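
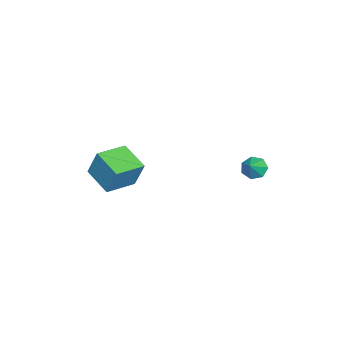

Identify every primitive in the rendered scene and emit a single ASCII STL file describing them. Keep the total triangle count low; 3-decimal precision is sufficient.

solid 
facet normal -0.771 0.023 -0.636
outer loop
vertex -3.478 2.799 -4.114
vertex -3.787 2.282 -3.758
vertex -3.846 2.972 -3.662
endloop
endfacet
facet normal 0.571 0.806 0.157
outer loop
vertex -3.478 2.799 -4.114
vertex -3.846 2.972 -3.662
vertex -2.993 2.258 -3.102
endloop
endfacet
facet normal -0.771 0.023 -0.636
outer loop
vertex -3.846 2.972 -3.662
vertex -3.787 2.282 -3.758
vertex -4.169 2.625 -3.283
endloop
endfacet
facet normal 0.104 0.688 0.718
outer loop
vertex -3.846 2.972 -3.662
vertex -4.169 2.625 -3.283
vertex -2.993 2.258 -3.102
endloop
endfacet
facet normal -0.771 0.023 -0.636
outer loop
vertex -4.169 2.625 -3.283
vertex -3.787 2.282 -3.758
vertex -4.205 2.019 -3.261
endloop
endfacet
facet normal -0.138 0.044 0.989
outer loop
vertex -4.169 2.625 -3.283
vertex -4.205 2.019 -3.261
vertex -2.993 2.258 -3.102
endloop
endfacet
facet normal -0.771 0.023 -0.636
outer loop
vertex -4.205 2.019 -3.261
vertex -3.787 2.282 -3.758
vertex -3.926 1.611 -3.614
endloop
endfacet
facet normal 0.027 -0.644 0.765
outer loop
vertex -4.205 2.019 -3.261
vertex -3.926 1.611 -3.614
vertex -2.993 2.258 -3.102
endloop
endfacet
facet normal -0.770 0.023 -0.637
outer loop
vertex -3.926 1.611 -3.614
vertex -3.787 2.282 -3.758
vertex -3.542 1.707 -4.075
endloop
endfacet
facet normal 0.473 -0.854 0.216
outer loop
vertex -3.926 1.611 -3.614
vertex -3.542 1.707 -4.075
vertex -2.993 2.258 -3.102
endloop
endfacet
facet normal -0.771 0.023 -0.637
outer loop
vertex -3.542 1.707 -4.075
vertex -3.787 2.282 -3.758
vertex -3.343 2.236 -4.297
endloop
endfacet
facet normal 0.868 -0.430 -0.246
outer loop
vertex -3.542 1.707 -4.075
vertex -3.343 2.236 -4.297
vertex -2.993 2.258 -3.102
endloop
endfacet
facet normal -0.771 0.022 -0.637
outer loop
vertex -3.343 2.236 -4.297
vertex -3.787 2.282 -3.758
vertex -3.478 2.799 -4.114
endloop
endfacet
facet normal 0.912 0.307 -0.273
outer loop
vertex -3.343 2.236 -4.297
vertex -3.478 2.799 -4.114
vertex -2.993 2.258 -3.102
endloop
endfacet
facet normal -0.543 -0.756 0.364
outer loop
vertex -0.111 -4.563 -1.701
vertex -1.528 -3.618 -1.852
vertex -0.335 -5.148 -3.249
endloop
endfacet
facet normal 0.829 -0.552 0.089
outer loop
vertex 0.588 -3.862 -3.868
vertex -0.111 -4.563 -1.701
vertex -0.335 -5.148 -3.249
endloop
endfacet
facet normal -0.543 -0.756 0.365
outer loop
vertex -0.335 -5.148 -3.249
vertex -1.528 -3.618 -1.852
vertex -1.753 -4.203 -3.4
endloop
endfacet
facet normal -0.134 -0.350 -0.927
outer loop
vertex -1.753 -4.203 -3.4
vertex 0.588 -3.862 -3.868
vertex -0.335 -5.148 -3.249
endloop
endfacet
facet normal 0.134 0.350 0.927
outer loop
vertex -0.111 -4.563 -1.701
vertex -0.605 -2.332 -2.471
vertex -1.528 -3.618 -1.852
endloop
endfacet
facet normal 0.829 -0.553 0.088
outer loop
vertex 0.813 -3.277 -2.32
vertex -0.111 -4.563 -1.701
vertex 0.588 -3.862 -3.868
endloop
endfacet
facet normal 0.134 0.350 0.927
outer loop
vertex 0.813 -3.277 -2.32
vertex -0.605 -2.332 -2.471
vertex -0.111 -4.563 -1.701
endloop
endfacet
facet normal -0.829 0.552 -0.088
outer loop
vertex -1.528 -3.618 -1.852
vertex -0.605 -2.332 -2.471
vertex -1.753 -4.203 -3.4
endloop
endfacet
facet normal -0.134 -0.350 -0.927
outer loop
vertex -0.829 -2.917 -4.019
vertex 0.588 -3.862 -3.868
vertex -1.753 -4.203 -3.4
endloop
endfacet
facet normal -0.829 0.553 -0.089
outer loop
vertex -1.753 -4.203 -3.4
vertex -0.605 -2.332 -2.471
vertex -0.829 -2.917 -4.019
endloop
endfacet
facet normal 0.543 0.756 -0.365
outer loop
vertex -0.829 -2.917 -4.019
vertex 0.813 -3.277 -2.32
vertex 0.588 -3.862 -3.868
endloop
endfacet
facet normal 0.543 0.757 -0.364
outer loop
vertex -0.605 -2.332 -2.471
vertex 0.813 -3.277 -2.32
vertex -0.829 -2.917 -4.019
endloop
endfacet

endsolid


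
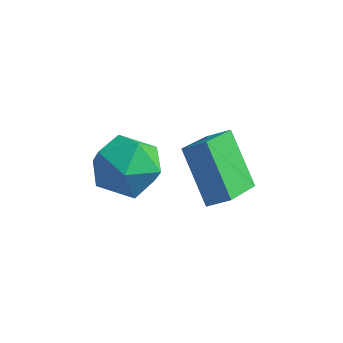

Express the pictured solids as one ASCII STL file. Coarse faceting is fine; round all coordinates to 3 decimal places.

solid 
facet normal -0.825 0.562 -0.066
outer loop
vertex -3.179 -1.606 2.422
vertex -3.838 -2.533 2.764
vertex -3.395 -1.788 3.576
endloop
endfacet
facet normal -0.259 0.960 0.103
outer loop
vertex -3.179 -1.606 2.422
vertex -3.395 -1.788 3.576
vertex -2.311 -1.458 3.22
endloop
endfacet
facet normal 0.229 0.882 -0.412
outer loop
vertex -3.179 -1.606 2.422
vertex -2.311 -1.458 3.22
vertex -2.083 -2.0 2.187
endloop
endfacet
facet normal -0.037 0.434 -0.900
outer loop
vertex -3.179 -1.606 2.422
vertex -2.083 -2.0 2.187
vertex -3.027 -2.665 1.905
endloop
endfacet
facet normal -0.688 0.236 -0.686
outer loop
vertex -3.179 -1.606 2.422
vertex -3.027 -2.665 1.905
vertex -3.838 -2.533 2.764
endloop
endfacet
facet normal 0.018 0.705 0.709
outer loop
vertex -2.311 -1.458 3.22
vertex -3.395 -1.788 3.576
vertex -2.433 -2.295 4.055
endloop
endfacet
facet normal -0.898 0.059 0.436
outer loop
vertex -3.395 -1.788 3.576
vertex -3.838 -2.533 2.764
vertex -3.377 -2.96 3.773
endloop
endfacet
facet normal -0.677 -0.468 -0.568
outer loop
vertex -3.838 -2.533 2.764
vertex -3.027 -2.665 1.905
vertex -3.149 -3.502 2.74
endloop
endfacet
facet normal 0.377 -0.148 -0.914
outer loop
vertex -3.027 -2.665 1.905
vertex -2.083 -2.0 2.187
vertex -2.065 -3.172 2.384
endloop
endfacet
facet normal 0.807 0.577 -0.125
outer loop
vertex -2.083 -2.0 2.187
vertex -2.311 -1.458 3.22
vertex -1.622 -2.427 3.196
endloop
endfacet
facet normal 0.037 -0.434 0.900
outer loop
vertex -2.281 -3.354 3.538
vertex -2.433 -2.295 4.055
vertex -3.377 -2.96 3.773
endloop
endfacet
facet normal -0.229 -0.882 0.412
outer loop
vertex -2.281 -3.354 3.538
vertex -3.377 -2.96 3.773
vertex -3.149 -3.502 2.74
endloop
endfacet
facet normal 0.259 -0.960 -0.103
outer loop
vertex -2.281 -3.354 3.538
vertex -3.149 -3.502 2.74
vertex -2.065 -3.172 2.384
endloop
endfacet
facet normal 0.825 -0.562 0.066
outer loop
vertex -2.281 -3.354 3.538
vertex -2.065 -3.172 2.384
vertex -1.622 -2.427 3.196
endloop
endfacet
facet normal 0.688 -0.236 0.686
outer loop
vertex -2.281 -3.354 3.538
vertex -1.622 -2.427 3.196
vertex -2.433 -2.295 4.055
endloop
endfacet
facet normal -0.377 0.148 0.914
outer loop
vertex -3.377 -2.96 3.773
vertex -2.433 -2.295 4.055
vertex -3.395 -1.788 3.576
endloop
endfacet
facet normal -0.807 -0.577 0.125
outer loop
vertex -3.149 -3.502 2.74
vertex -3.377 -2.96 3.773
vertex -3.838 -2.533 2.764
endloop
endfacet
facet normal -0.018 -0.705 -0.709
outer loop
vertex -2.065 -3.172 2.384
vertex -3.149 -3.502 2.74
vertex -3.027 -2.665 1.905
endloop
endfacet
facet normal 0.898 -0.059 -0.436
outer loop
vertex -1.622 -2.427 3.196
vertex -2.065 -3.172 2.384
vertex -2.083 -2.0 2.187
endloop
endfacet
facet normal 0.677 0.468 0.568
outer loop
vertex -2.433 -2.295 4.055
vertex -1.622 -2.427 3.196
vertex -2.311 -1.458 3.22
endloop
endfacet
facet normal -0.806 -0.341 -0.484
outer loop
vertex -1.894 -0.725 2.714
vertex -2.047 1.157 1.644
vertex -0.642 -1.499 1.175
endloop
endfacet
facet normal 0.070 -0.867 0.493
outer loop
vertex 0.027 -1.217 1.576
vertex -1.894 -0.725 2.714
vertex -0.642 -1.499 1.175
endloop
endfacet
facet normal -0.806 -0.341 -0.484
outer loop
vertex -0.642 -1.499 1.175
vertex -2.047 1.157 1.644
vertex -0.795 0.382 0.104
endloop
endfacet
facet normal 0.587 -0.364 -0.723
outer loop
vertex -0.795 0.382 0.104
vertex 0.027 -1.217 1.576
vertex -0.642 -1.499 1.175
endloop
endfacet
facet normal -0.587 0.364 0.723
outer loop
vertex -1.894 -0.725 2.714
vertex -1.378 1.439 2.045
vertex -2.047 1.157 1.644
endloop
endfacet
facet normal 0.070 -0.867 0.493
outer loop
vertex -1.225 -0.442 3.116
vertex -1.894 -0.725 2.714
vertex 0.027 -1.217 1.576
endloop
endfacet
facet normal -0.588 0.364 0.723
outer loop
vertex -1.225 -0.442 3.116
vertex -1.378 1.439 2.045
vertex -1.894 -0.725 2.714
endloop
endfacet
facet normal -0.070 0.867 -0.493
outer loop
vertex -2.047 1.157 1.644
vertex -1.378 1.439 2.045
vertex -0.795 0.382 0.104
endloop
endfacet
facet normal 0.588 -0.363 -0.723
outer loop
vertex -0.126 0.665 0.506
vertex 0.027 -1.217 1.576
vertex -0.795 0.382 0.104
endloop
endfacet
facet normal -0.070 0.867 -0.493
outer loop
vertex -0.795 0.382 0.104
vertex -1.378 1.439 2.045
vertex -0.126 0.665 0.506
endloop
endfacet
facet normal 0.806 0.341 0.484
outer loop
vertex -0.126 0.665 0.506
vertex -1.225 -0.442 3.116
vertex 0.027 -1.217 1.576
endloop
endfacet
facet normal 0.806 0.341 0.484
outer loop
vertex -1.378 1.439 2.045
vertex -1.225 -0.442 3.116
vertex -0.126 0.665 0.506
endloop
endfacet

endsolid


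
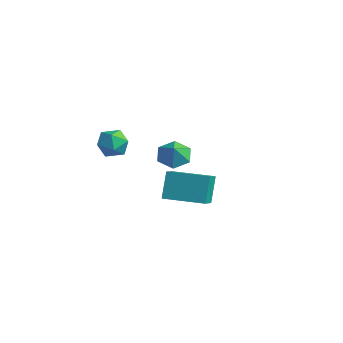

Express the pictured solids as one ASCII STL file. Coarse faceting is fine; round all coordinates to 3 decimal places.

solid 
facet normal -0.807 -0.591 0.017
outer loop
vertex 3.178 -0.864 -2.202
vertex 2.468 0.087 -2.846
vertex 3.587 -1.462 -3.538
endloop
endfacet
facet normal 0.526 -0.704 0.476
outer loop
vertex 5.192 -0.287 -3.574
vertex 3.178 -0.864 -2.202
vertex 3.587 -1.462 -3.538
endloop
endfacet
facet normal -0.806 -0.591 0.019
outer loop
vertex 3.587 -1.462 -3.538
vertex 2.468 0.087 -2.846
vertex 2.876 -0.512 -4.182
endloop
endfacet
facet normal 0.269 -0.394 -0.879
outer loop
vertex 2.876 -0.512 -4.182
vertex 5.192 -0.287 -3.574
vertex 3.587 -1.462 -3.538
endloop
endfacet
facet normal -0.269 0.394 0.879
outer loop
vertex 3.178 -0.864 -2.202
vertex 4.073 1.262 -2.882
vertex 2.468 0.087 -2.846
endloop
endfacet
facet normal 0.526 -0.704 0.476
outer loop
vertex 4.784 0.312 -2.238
vertex 3.178 -0.864 -2.202
vertex 5.192 -0.287 -3.574
endloop
endfacet
facet normal -0.269 0.394 0.879
outer loop
vertex 4.784 0.312 -2.238
vertex 4.073 1.262 -2.882
vertex 3.178 -0.864 -2.202
endloop
endfacet
facet normal -0.526 0.704 -0.476
outer loop
vertex 2.468 0.087 -2.846
vertex 4.073 1.262 -2.882
vertex 2.876 -0.512 -4.182
endloop
endfacet
facet normal 0.269 -0.394 -0.879
outer loop
vertex 4.482 0.664 -4.218
vertex 5.192 -0.287 -3.574
vertex 2.876 -0.512 -4.182
endloop
endfacet
facet normal -0.526 0.704 -0.476
outer loop
vertex 2.876 -0.512 -4.182
vertex 4.073 1.262 -2.882
vertex 4.482 0.664 -4.218
endloop
endfacet
facet normal 0.807 0.590 -0.018
outer loop
vertex 4.482 0.664 -4.218
vertex 4.784 0.312 -2.238
vertex 5.192 -0.287 -3.574
endloop
endfacet
facet normal 0.806 0.591 -0.018
outer loop
vertex 4.073 1.262 -2.882
vertex 4.784 0.312 -2.238
vertex 4.482 0.664 -4.218
endloop
endfacet
facet normal -0.365 0.901 0.235
outer loop
vertex -1.777 0.779 -2.955
vertex -2.589 0.411 -2.804
vertex -1.99 0.477 -2.129
endloop
endfacet
facet normal 0.330 0.856 0.398
outer loop
vertex -1.777 0.779 -2.955
vertex -1.99 0.477 -2.129
vertex -1.168 0.319 -2.47
endloop
endfacet
facet normal 0.687 0.699 -0.199
outer loop
vertex -1.777 0.779 -2.955
vertex -1.168 0.319 -2.47
vertex -1.258 0.156 -3.355
endloop
endfacet
facet normal 0.213 0.647 -0.732
outer loop
vertex -1.777 0.779 -2.955
vertex -1.258 0.156 -3.355
vertex -2.137 0.212 -3.561
endloop
endfacet
facet normal -0.436 0.772 -0.463
outer loop
vertex -1.777 0.779 -2.955
vertex -2.137 0.212 -3.561
vertex -2.589 0.411 -2.804
endloop
endfacet
facet normal 0.415 0.314 0.854
outer loop
vertex -1.168 0.319 -2.47
vertex -1.99 0.477 -2.129
vertex -1.603 -0.332 -2.019
endloop
endfacet
facet normal -0.708 0.387 0.590
outer loop
vertex -1.99 0.477 -2.129
vertex -2.589 0.411 -2.804
vertex -2.482 -0.276 -2.225
endloop
endfacet
facet normal -0.824 0.177 -0.538
outer loop
vertex -2.589 0.411 -2.804
vertex -2.137 0.212 -3.561
vertex -2.572 -0.439 -3.11
endloop
endfacet
facet normal 0.227 -0.024 -0.974
outer loop
vertex -2.137 0.212 -3.561
vertex -1.258 0.156 -3.355
vertex -1.75 -0.597 -3.451
endloop
endfacet
facet normal 0.992 0.060 -0.112
outer loop
vertex -1.258 0.156 -3.355
vertex -1.168 0.319 -2.47
vertex -1.151 -0.531 -2.776
endloop
endfacet
facet normal -0.213 -0.647 0.732
outer loop
vertex -1.963 -0.899 -2.625
vertex -1.603 -0.332 -2.019
vertex -2.482 -0.276 -2.225
endloop
endfacet
facet normal -0.687 -0.699 0.199
outer loop
vertex -1.963 -0.899 -2.625
vertex -2.482 -0.276 -2.225
vertex -2.572 -0.439 -3.11
endloop
endfacet
facet normal -0.330 -0.856 -0.398
outer loop
vertex -1.963 -0.899 -2.625
vertex -2.572 -0.439 -3.11
vertex -1.75 -0.597 -3.451
endloop
endfacet
facet normal 0.365 -0.901 -0.235
outer loop
vertex -1.963 -0.899 -2.625
vertex -1.75 -0.597 -3.451
vertex -1.151 -0.531 -2.776
endloop
endfacet
facet normal 0.436 -0.772 0.463
outer loop
vertex -1.963 -0.899 -2.625
vertex -1.151 -0.531 -2.776
vertex -1.603 -0.332 -2.019
endloop
endfacet
facet normal -0.227 0.024 0.974
outer loop
vertex -2.482 -0.276 -2.225
vertex -1.603 -0.332 -2.019
vertex -1.99 0.477 -2.129
endloop
endfacet
facet normal -0.992 -0.060 0.112
outer loop
vertex -2.572 -0.439 -3.11
vertex -2.482 -0.276 -2.225
vertex -2.589 0.411 -2.804
endloop
endfacet
facet normal -0.415 -0.314 -0.854
outer loop
vertex -1.75 -0.597 -3.451
vertex -2.572 -0.439 -3.11
vertex -2.137 0.212 -3.561
endloop
endfacet
facet normal 0.708 -0.387 -0.590
outer loop
vertex -1.151 -0.531 -2.776
vertex -1.75 -0.597 -3.451
vertex -1.258 0.156 -3.355
endloop
endfacet
facet normal 0.824 -0.177 0.538
outer loop
vertex -1.603 -0.332 -2.019
vertex -1.151 -0.531 -2.776
vertex -1.168 0.319 -2.47
endloop
endfacet
facet normal -0.487 0.390 -0.782
outer loop
vertex -0.615 2.588 -4.91
vertex -1.139 3.059 -4.349
vertex -0.369 3.415 -4.651
endloop
endfacet
facet normal 0.955 -0.295 0.034
outer loop
vertex -0.615 2.588 -4.91
vertex -0.369 3.415 -4.651
vertex -0.641 2.661 -3.551
endloop
endfacet
facet normal -0.487 0.390 -0.782
outer loop
vertex -0.369 3.415 -4.651
vertex -1.139 3.059 -4.349
vertex -0.893 3.885 -4.09
endloop
endfacet
facet normal 0.813 0.367 0.452
outer loop
vertex -0.369 3.415 -4.651
vertex -0.893 3.885 -4.09
vertex -0.641 2.661 -3.551
endloop
endfacet
facet normal -0.487 0.390 -0.781
outer loop
vertex -0.893 3.885 -4.09
vertex -1.139 3.059 -4.349
vertex -1.662 3.529 -3.788
endloop
endfacet
facet normal 0.154 0.425 0.892
outer loop
vertex -0.893 3.885 -4.09
vertex -1.662 3.529 -3.788
vertex -0.641 2.661 -3.551
endloop
endfacet
facet normal -0.488 0.389 -0.781
outer loop
vertex -1.662 3.529 -3.788
vertex -1.139 3.059 -4.349
vertex -1.908 2.703 -4.046
endloop
endfacet
facet normal -0.363 -0.178 0.915
outer loop
vertex -1.662 3.529 -3.788
vertex -1.908 2.703 -4.046
vertex -0.641 2.661 -3.551
endloop
endfacet
facet normal -0.488 0.388 -0.782
outer loop
vertex -1.908 2.703 -4.046
vertex -1.139 3.059 -4.349
vertex -1.384 2.232 -4.607
endloop
endfacet
facet normal -0.222 -0.839 0.497
outer loop
vertex -1.908 2.703 -4.046
vertex -1.384 2.232 -4.607
vertex -0.641 2.661 -3.551
endloop
endfacet
facet normal -0.488 0.388 -0.782
outer loop
vertex -1.384 2.232 -4.607
vertex -1.139 3.059 -4.349
vertex -0.615 2.588 -4.91
endloop
endfacet
facet normal 0.438 -0.897 0.057
outer loop
vertex -1.384 2.232 -4.607
vertex -0.615 2.588 -4.91
vertex -0.641 2.661 -3.551
endloop
endfacet

endsolid


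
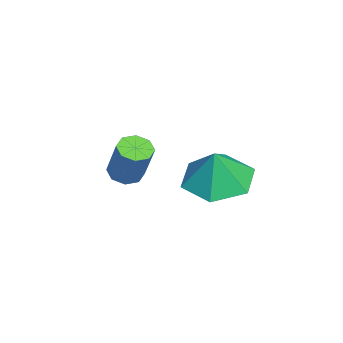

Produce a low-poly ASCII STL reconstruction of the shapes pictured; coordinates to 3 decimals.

solid 
facet normal -0.365 -0.263 -0.893
outer loop
vertex -0.307 -2.728 0.991
vertex -0.59 -3.171 1.237
vertex -0.715 -2.616 1.125
endloop
endfacet
facet normal 0.146 0.931 -0.334
outer loop
vertex -0.307 -2.728 0.991
vertex -0.715 -2.616 1.125
vertex 0.252 -2.326 2.357
endloop
endfacet
facet normal 0.146 0.931 -0.334
outer loop
vertex 0.252 -2.326 2.357
vertex -0.715 -2.616 1.125
vertex -0.156 -2.214 2.491
endloop
endfacet
facet normal 0.365 0.263 0.893
outer loop
vertex 0.252 -2.326 2.357
vertex -0.156 -2.214 2.491
vertex -0.03 -2.769 2.603
endloop
endfacet
facet normal -0.366 -0.263 -0.893
outer loop
vertex -0.715 -2.616 1.125
vertex -0.59 -3.171 1.237
vertex -1.05 -2.829 1.325
endloop
endfacet
facet normal -0.546 0.837 -0.023
outer loop
vertex -0.715 -2.616 1.125
vertex -1.05 -2.829 1.325
vertex -0.156 -2.214 2.491
endloop
endfacet
facet normal -0.547 0.837 -0.022
outer loop
vertex -0.156 -2.214 2.491
vertex -1.05 -2.829 1.325
vertex -0.49 -2.427 2.691
endloop
endfacet
facet normal 0.366 0.263 0.892
outer loop
vertex -0.156 -2.214 2.491
vertex -0.49 -2.427 2.691
vertex -0.03 -2.769 2.603
endloop
endfacet
facet normal -0.366 -0.262 -0.893
outer loop
vertex -1.05 -2.829 1.325
vertex -0.59 -3.171 1.237
vertex -1.115 -3.242 1.473
endloop
endfacet
facet normal -0.919 0.253 0.302
outer loop
vertex -1.05 -2.829 1.325
vertex -1.115 -3.242 1.473
vertex -0.49 -2.427 2.691
endloop
endfacet
facet normal -0.919 0.253 0.302
outer loop
vertex -0.49 -2.427 2.691
vertex -1.115 -3.242 1.473
vertex -0.555 -2.84 2.839
endloop
endfacet
facet normal 0.366 0.262 0.893
outer loop
vertex -0.49 -2.427 2.691
vertex -0.555 -2.84 2.839
vertex -0.03 -2.769 2.603
endloop
endfacet
facet normal -0.366 -0.263 -0.893
outer loop
vertex -1.115 -3.242 1.473
vertex -0.59 -3.171 1.237
vertex -0.872 -3.614 1.483
endloop
endfacet
facet normal -0.753 -0.480 0.450
outer loop
vertex -1.115 -3.242 1.473
vertex -0.872 -3.614 1.483
vertex -0.555 -2.84 2.839
endloop
endfacet
facet normal -0.754 -0.479 0.450
outer loop
vertex -0.555 -2.84 2.839
vertex -0.872 -3.614 1.483
vertex -0.313 -3.212 2.849
endloop
endfacet
facet normal 0.366 0.262 0.893
outer loop
vertex -0.555 -2.84 2.839
vertex -0.313 -3.212 2.849
vertex -0.03 -2.769 2.603
endloop
endfacet
facet normal -0.365 -0.263 -0.893
outer loop
vertex -0.872 -3.614 1.483
vertex -0.59 -3.171 1.237
vertex -0.464 -3.726 1.349
endloop
endfacet
facet normal -0.146 -0.931 0.334
outer loop
vertex -0.872 -3.614 1.483
vertex -0.464 -3.726 1.349
vertex -0.313 -3.212 2.849
endloop
endfacet
facet normal -0.146 -0.931 0.334
outer loop
vertex -0.313 -3.212 2.849
vertex -0.464 -3.726 1.349
vertex 0.095 -3.324 2.715
endloop
endfacet
facet normal 0.365 0.263 0.893
outer loop
vertex -0.313 -3.212 2.849
vertex 0.095 -3.324 2.715
vertex -0.03 -2.769 2.603
endloop
endfacet
facet normal -0.366 -0.263 -0.892
outer loop
vertex -0.464 -3.726 1.349
vertex -0.59 -3.171 1.237
vertex -0.13 -3.513 1.149
endloop
endfacet
facet normal 0.547 -0.837 0.022
outer loop
vertex -0.464 -3.726 1.349
vertex -0.13 -3.513 1.149
vertex 0.095 -3.324 2.715
endloop
endfacet
facet normal 0.546 -0.837 0.023
outer loop
vertex 0.095 -3.324 2.715
vertex -0.13 -3.513 1.149
vertex 0.43 -3.111 2.515
endloop
endfacet
facet normal 0.366 0.263 0.893
outer loop
vertex 0.095 -3.324 2.715
vertex 0.43 -3.111 2.515
vertex -0.03 -2.769 2.603
endloop
endfacet
facet normal -0.366 -0.262 -0.893
outer loop
vertex -0.13 -3.513 1.149
vertex -0.59 -3.171 1.237
vertex -0.065 -3.1 1.001
endloop
endfacet
facet normal 0.919 -0.253 -0.302
outer loop
vertex -0.13 -3.513 1.149
vertex -0.065 -3.1 1.001
vertex 0.43 -3.111 2.515
endloop
endfacet
facet normal 0.919 -0.253 -0.302
outer loop
vertex 0.43 -3.111 2.515
vertex -0.065 -3.1 1.001
vertex 0.495 -2.698 2.367
endloop
endfacet
facet normal 0.366 0.262 0.893
outer loop
vertex 0.43 -3.111 2.515
vertex 0.495 -2.698 2.367
vertex -0.03 -2.769 2.603
endloop
endfacet
facet normal -0.366 -0.262 -0.893
outer loop
vertex -0.065 -3.1 1.001
vertex -0.59 -3.171 1.237
vertex -0.307 -2.728 0.991
endloop
endfacet
facet normal 0.754 0.478 -0.450
outer loop
vertex -0.065 -3.1 1.001
vertex -0.307 -2.728 0.991
vertex 0.495 -2.698 2.367
endloop
endfacet
facet normal 0.753 0.480 -0.450
outer loop
vertex 0.495 -2.698 2.367
vertex -0.307 -2.728 0.991
vertex 0.252 -2.326 2.357
endloop
endfacet
facet normal 0.366 0.263 0.893
outer loop
vertex 0.495 -2.698 2.367
vertex 0.252 -2.326 2.357
vertex -0.03 -2.769 2.603
endloop
endfacet
facet normal -0.326 0.042 -0.944
outer loop
vertex 3.225 0.843 2.975
vertex 2.63 -0.042 3.141
vertex 2.209 0.934 3.33
endloop
endfacet
facet normal 0.267 0.781 0.565
outer loop
vertex 3.225 0.843 2.975
vertex 2.209 0.934 3.33
vertex 3.05 -0.098 4.359
endloop
endfacet
facet normal -0.326 0.042 -0.944
outer loop
vertex 2.209 0.934 3.33
vertex 2.63 -0.042 3.141
vertex 1.614 0.048 3.496
endloop
endfacet
facet normal -0.430 0.437 0.790
outer loop
vertex 2.209 0.934 3.33
vertex 1.614 0.048 3.496
vertex 3.05 -0.098 4.359
endloop
endfacet
facet normal -0.326 0.042 -0.944
outer loop
vertex 1.614 0.048 3.496
vertex 2.63 -0.042 3.141
vertex 2.034 -0.928 3.307
endloop
endfacet
facet normal -0.506 -0.369 0.780
outer loop
vertex 1.614 0.048 3.496
vertex 2.034 -0.928 3.307
vertex 3.05 -0.098 4.359
endloop
endfacet
facet normal -0.327 0.043 -0.944
outer loop
vertex 2.034 -0.928 3.307
vertex 2.63 -0.042 3.141
vertex 3.05 -1.019 2.951
endloop
endfacet
facet normal 0.116 -0.831 0.544
outer loop
vertex 2.034 -0.928 3.307
vertex 3.05 -1.019 2.951
vertex 3.05 -0.098 4.359
endloop
endfacet
facet normal -0.326 0.043 -0.944
outer loop
vertex 3.05 -1.019 2.951
vertex 2.63 -0.042 3.141
vertex 3.645 -0.133 2.786
endloop
endfacet
facet normal 0.813 -0.487 0.318
outer loop
vertex 3.05 -1.019 2.951
vertex 3.645 -0.133 2.786
vertex 3.05 -0.098 4.359
endloop
endfacet
facet normal -0.326 0.042 -0.944
outer loop
vertex 3.645 -0.133 2.786
vertex 2.63 -0.042 3.141
vertex 3.225 0.843 2.975
endloop
endfacet
facet normal 0.889 0.319 0.329
outer loop
vertex 3.645 -0.133 2.786
vertex 3.225 0.843 2.975
vertex 3.05 -0.098 4.359
endloop
endfacet

endsolid


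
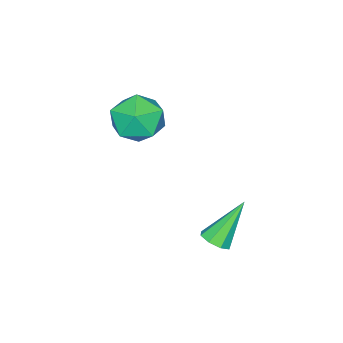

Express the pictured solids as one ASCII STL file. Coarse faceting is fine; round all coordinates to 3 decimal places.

solid 
facet normal 0.556 -0.226 -0.800
outer loop
vertex 4.816 1.801 -2.957
vertex 4.334 1.722 -3.27
vertex 4.681 2.173 -3.156
endloop
endfacet
facet normal 0.588 0.537 0.605
outer loop
vertex 4.816 1.801 -2.957
vertex 4.681 2.173 -3.156
vertex 3.306 2.138 -1.79
endloop
endfacet
facet normal 0.556 -0.225 -0.800
outer loop
vertex 4.681 2.173 -3.156
vertex 4.334 1.722 -3.27
vertex 4.342 2.282 -3.422
endloop
endfacet
facet normal 0.163 0.968 0.189
outer loop
vertex 4.681 2.173 -3.156
vertex 4.342 2.282 -3.422
vertex 3.306 2.138 -1.79
endloop
endfacet
facet normal 0.556 -0.225 -0.800
outer loop
vertex 4.342 2.282 -3.422
vertex 4.334 1.722 -3.27
vertex 3.999 2.063 -3.599
endloop
endfacet
facet normal -0.448 0.870 -0.208
outer loop
vertex 4.342 2.282 -3.422
vertex 3.999 2.063 -3.599
vertex 3.306 2.138 -1.79
endloop
endfacet
facet normal 0.556 -0.226 -0.800
outer loop
vertex 3.999 2.063 -3.599
vertex 4.334 1.722 -3.27
vertex 3.852 1.644 -3.583
endloop
endfacet
facet normal -0.887 0.298 -0.352
outer loop
vertex 3.999 2.063 -3.599
vertex 3.852 1.644 -3.583
vertex 3.306 2.138 -1.79
endloop
endfacet
facet normal 0.556 -0.224 -0.800
outer loop
vertex 3.852 1.644 -3.583
vertex 4.334 1.722 -3.27
vertex 3.988 1.271 -3.384
endloop
endfacet
facet normal -0.897 -0.412 -0.160
outer loop
vertex 3.852 1.644 -3.583
vertex 3.988 1.271 -3.384
vertex 3.306 2.138 -1.79
endloop
endfacet
facet normal 0.556 -0.225 -0.800
outer loop
vertex 3.988 1.271 -3.384
vertex 4.334 1.722 -3.27
vertex 4.327 1.163 -3.118
endloop
endfacet
facet normal -0.471 -0.844 0.257
outer loop
vertex 3.988 1.271 -3.384
vertex 4.327 1.163 -3.118
vertex 3.306 2.138 -1.79
endloop
endfacet
facet normal 0.555 -0.225 -0.801
outer loop
vertex 4.327 1.163 -3.118
vertex 4.334 1.722 -3.27
vertex 4.67 1.382 -2.942
endloop
endfacet
facet normal 0.140 -0.744 0.654
outer loop
vertex 4.327 1.163 -3.118
vertex 4.67 1.382 -2.942
vertex 3.306 2.138 -1.79
endloop
endfacet
facet normal 0.556 -0.223 -0.801
outer loop
vertex 4.67 1.382 -2.942
vertex 4.334 1.722 -3.27
vertex 4.816 1.801 -2.957
endloop
endfacet
facet normal 0.578 -0.173 0.798
outer loop
vertex 4.67 1.382 -2.942
vertex 4.816 1.801 -2.957
vertex 3.306 2.138 -1.79
endloop
endfacet
facet normal -0.627 0.239 0.741
outer loop
vertex 2.772 -1.505 0.732
vertex 2.116 -2.315 0.438
vertex 2.903 -2.491 1.161
endloop
endfacet
facet normal 0.047 0.404 0.914
outer loop
vertex 2.772 -1.505 0.732
vertex 2.903 -2.491 1.161
vertex 3.768 -1.912 0.861
endloop
endfacet
facet normal 0.296 0.857 0.422
outer loop
vertex 2.772 -1.505 0.732
vertex 3.768 -1.912 0.861
vertex 3.515 -1.378 -0.046
endloop
endfacet
facet normal -0.223 0.973 -0.054
outer loop
vertex 2.772 -1.505 0.732
vertex 3.515 -1.378 -0.046
vertex 2.494 -1.627 -0.308
endloop
endfacet
facet normal -0.794 0.591 0.143
outer loop
vertex 2.772 -1.505 0.732
vertex 2.494 -1.627 -0.308
vertex 2.116 -2.315 0.438
endloop
endfacet
facet normal 0.435 -0.194 0.879
outer loop
vertex 3.768 -1.912 0.861
vertex 2.903 -2.491 1.161
vertex 3.726 -2.973 0.648
endloop
endfacet
facet normal -0.654 -0.459 0.601
outer loop
vertex 2.903 -2.491 1.161
vertex 2.116 -2.315 0.438
vertex 2.705 -3.222 0.386
endloop
endfacet
facet normal -0.924 0.110 -0.367
outer loop
vertex 2.116 -2.315 0.438
vertex 2.494 -1.627 -0.308
vertex 2.452 -2.688 -0.521
endloop
endfacet
facet normal -0.001 0.728 -0.686
outer loop
vertex 2.494 -1.627 -0.308
vertex 3.515 -1.378 -0.046
vertex 3.317 -2.109 -0.821
endloop
endfacet
facet normal 0.838 0.539 0.084
outer loop
vertex 3.515 -1.378 -0.046
vertex 3.768 -1.912 0.861
vertex 4.104 -2.285 -0.098
endloop
endfacet
facet normal 0.223 -0.973 0.054
outer loop
vertex 3.448 -3.095 -0.392
vertex 3.726 -2.973 0.648
vertex 2.705 -3.222 0.386
endloop
endfacet
facet normal -0.296 -0.857 -0.422
outer loop
vertex 3.448 -3.095 -0.392
vertex 2.705 -3.222 0.386
vertex 2.452 -2.688 -0.521
endloop
endfacet
facet normal -0.047 -0.404 -0.914
outer loop
vertex 3.448 -3.095 -0.392
vertex 2.452 -2.688 -0.521
vertex 3.317 -2.109 -0.821
endloop
endfacet
facet normal 0.627 -0.239 -0.741
outer loop
vertex 3.448 -3.095 -0.392
vertex 3.317 -2.109 -0.821
vertex 4.104 -2.285 -0.098
endloop
endfacet
facet normal 0.794 -0.591 -0.143
outer loop
vertex 3.448 -3.095 -0.392
vertex 4.104 -2.285 -0.098
vertex 3.726 -2.973 0.648
endloop
endfacet
facet normal 0.001 -0.728 0.686
outer loop
vertex 2.705 -3.222 0.386
vertex 3.726 -2.973 0.648
vertex 2.903 -2.491 1.161
endloop
endfacet
facet normal -0.838 -0.539 -0.084
outer loop
vertex 2.452 -2.688 -0.521
vertex 2.705 -3.222 0.386
vertex 2.116 -2.315 0.438
endloop
endfacet
facet normal -0.435 0.194 -0.879
outer loop
vertex 3.317 -2.109 -0.821
vertex 2.452 -2.688 -0.521
vertex 2.494 -1.627 -0.308
endloop
endfacet
facet normal 0.654 0.459 -0.601
outer loop
vertex 4.104 -2.285 -0.098
vertex 3.317 -2.109 -0.821
vertex 3.515 -1.378 -0.046
endloop
endfacet
facet normal 0.924 -0.110 0.367
outer loop
vertex 3.726 -2.973 0.648
vertex 4.104 -2.285 -0.098
vertex 3.768 -1.912 0.861
endloop
endfacet

endsolid


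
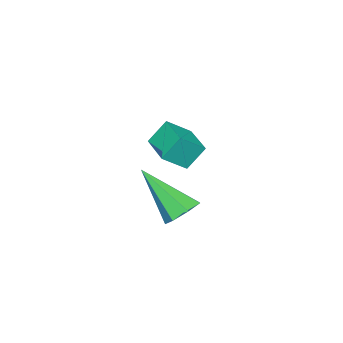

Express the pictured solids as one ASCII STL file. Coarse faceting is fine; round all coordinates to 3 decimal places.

solid 
facet normal -0.107 0.697 -0.709
outer loop
vertex -0.189 0.238 1.509
vertex -0.638 0.497 1.831
vertex -0.039 0.611 1.853
endloop
endfacet
facet normal 0.943 -0.327 -0.057
outer loop
vertex -0.189 0.238 1.509
vertex -0.039 0.611 1.853
vertex -0.442 -0.777 3.129
endloop
endfacet
facet normal -0.106 0.696 -0.710
outer loop
vertex -0.039 0.611 1.853
vertex -0.638 0.497 1.831
vertex -0.339 0.899 2.18
endloop
endfacet
facet normal 0.813 0.248 0.527
outer loop
vertex -0.039 0.611 1.853
vertex -0.339 0.899 2.18
vertex -0.442 -0.777 3.129
endloop
endfacet
facet normal -0.106 0.696 -0.710
outer loop
vertex -0.339 0.899 2.18
vertex -0.638 0.497 1.831
vertex -0.865 0.884 2.244
endloop
endfacet
facet normal 0.092 0.486 0.869
outer loop
vertex -0.339 0.899 2.18
vertex -0.865 0.884 2.244
vertex -0.442 -0.777 3.129
endloop
endfacet
facet normal -0.106 0.696 -0.710
outer loop
vertex -0.865 0.884 2.244
vertex -0.638 0.497 1.831
vertex -1.219 0.578 1.997
endloop
endfacet
facet normal -0.674 0.207 0.710
outer loop
vertex -0.865 0.884 2.244
vertex -1.219 0.578 1.997
vertex -0.442 -0.777 3.129
endloop
endfacet
facet normal -0.106 0.696 -0.710
outer loop
vertex -1.219 0.578 1.997
vertex -0.638 0.497 1.831
vertex -1.135 0.211 1.625
endloop
endfacet
facet normal -0.909 -0.380 0.169
outer loop
vertex -1.219 0.578 1.997
vertex -1.135 0.211 1.625
vertex -0.442 -0.777 3.129
endloop
endfacet
facet normal -0.107 0.697 -0.709
outer loop
vertex -1.135 0.211 1.625
vertex -0.638 0.497 1.831
vertex -0.677 0.06 1.407
endloop
endfacet
facet normal -0.438 -0.831 -0.344
outer loop
vertex -1.135 0.211 1.625
vertex -0.677 0.06 1.407
vertex -0.442 -0.777 3.129
endloop
endfacet
facet normal -0.106 0.697 -0.709
outer loop
vertex -0.677 0.06 1.407
vertex -0.638 0.497 1.831
vertex -0.189 0.238 1.509
endloop
endfacet
facet normal 0.387 -0.807 -0.445
outer loop
vertex -0.677 0.06 1.407
vertex -0.189 0.238 1.509
vertex -0.442 -0.777 3.129
endloop
endfacet
facet normal -0.687 0.425 -0.589
outer loop
vertex -4.689 -2.357 2.292
vertex -3.983 -1.29 2.238
vertex -4.249 -2.686 1.542
endloop
endfacet
facet normal -0.552 -0.833 0.042
outer loop
vertex -3.597 -3.09 2.102
vertex -4.689 -2.357 2.292
vertex -4.249 -2.686 1.542
endloop
endfacet
facet normal -0.687 0.425 -0.590
outer loop
vertex -4.249 -2.686 1.542
vertex -3.983 -1.29 2.238
vertex -3.543 -1.62 1.488
endloop
endfacet
facet normal 0.473 -0.354 -0.807
outer loop
vertex -3.543 -1.62 1.488
vertex -3.597 -3.09 2.102
vertex -4.249 -2.686 1.542
endloop
endfacet
facet normal -0.473 0.354 0.807
outer loop
vertex -4.689 -2.357 2.292
vertex -3.331 -1.694 2.798
vertex -3.983 -1.29 2.238
endloop
endfacet
facet normal -0.552 -0.833 0.043
outer loop
vertex -4.037 -2.76 2.852
vertex -4.689 -2.357 2.292
vertex -3.597 -3.09 2.102
endloop
endfacet
facet normal -0.473 0.354 0.806
outer loop
vertex -4.037 -2.76 2.852
vertex -3.331 -1.694 2.798
vertex -4.689 -2.357 2.292
endloop
endfacet
facet normal 0.552 0.833 -0.042
outer loop
vertex -3.983 -1.29 2.238
vertex -3.331 -1.694 2.798
vertex -3.543 -1.62 1.488
endloop
endfacet
facet normal 0.474 -0.354 -0.806
outer loop
vertex -2.891 -2.023 2.048
vertex -3.597 -3.09 2.102
vertex -3.543 -1.62 1.488
endloop
endfacet
facet normal 0.551 0.833 -0.042
outer loop
vertex -3.543 -1.62 1.488
vertex -3.331 -1.694 2.798
vertex -2.891 -2.023 2.048
endloop
endfacet
facet normal 0.687 -0.425 0.590
outer loop
vertex -2.891 -2.023 2.048
vertex -4.037 -2.76 2.852
vertex -3.597 -3.09 2.102
endloop
endfacet
facet normal 0.687 -0.425 0.589
outer loop
vertex -3.331 -1.694 2.798
vertex -4.037 -2.76 2.852
vertex -2.891 -2.023 2.048
endloop
endfacet

endsolid


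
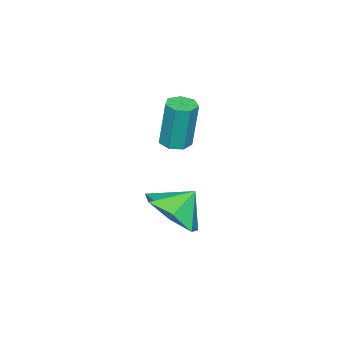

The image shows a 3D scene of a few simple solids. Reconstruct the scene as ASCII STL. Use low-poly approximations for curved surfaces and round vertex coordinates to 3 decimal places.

solid 
facet normal 0.002 -0.130 -0.992
outer loop
vertex -2.474 -1.044 -0.271
vertex -2.838 -0.69 -0.318
vertex -2.332 -0.629 -0.325
endloop
endfacet
facet normal 0.947 -0.318 0.044
outer loop
vertex -2.474 -1.044 -0.271
vertex -2.332 -0.629 -0.325
vertex -2.478 -0.824 1.425
endloop
endfacet
facet normal 0.947 -0.318 0.044
outer loop
vertex -2.478 -0.824 1.425
vertex -2.332 -0.629 -0.325
vertex -2.336 -0.408 1.371
endloop
endfacet
facet normal -0.002 0.129 0.992
outer loop
vertex -2.478 -0.824 1.425
vertex -2.336 -0.408 1.371
vertex -2.842 -0.47 1.378
endloop
endfacet
facet normal 0.002 -0.128 -0.992
outer loop
vertex -2.332 -0.629 -0.325
vertex -2.838 -0.69 -0.318
vertex -2.571 -0.26 -0.373
endloop
endfacet
facet normal 0.841 0.536 -0.068
outer loop
vertex -2.332 -0.629 -0.325
vertex -2.571 -0.26 -0.373
vertex -2.336 -0.408 1.371
endloop
endfacet
facet normal 0.843 0.534 -0.068
outer loop
vertex -2.336 -0.408 1.371
vertex -2.571 -0.26 -0.373
vertex -2.574 -0.039 1.322
endloop
endfacet
facet normal -0.002 0.130 0.991
outer loop
vertex -2.336 -0.408 1.371
vertex -2.574 -0.039 1.322
vertex -2.842 -0.47 1.378
endloop
endfacet
facet normal 0.002 -0.128 -0.992
outer loop
vertex -2.571 -0.26 -0.373
vertex -2.838 -0.69 -0.318
vertex -3.011 -0.214 -0.38
endloop
endfacet
facet normal 0.105 0.986 -0.128
outer loop
vertex -2.571 -0.26 -0.373
vertex -3.011 -0.214 -0.38
vertex -2.574 -0.039 1.322
endloop
endfacet
facet normal 0.102 0.987 -0.128
outer loop
vertex -2.574 -0.039 1.322
vertex -3.011 -0.214 -0.38
vertex -3.015 0.006 1.316
endloop
endfacet
facet normal -0.000 0.129 0.992
outer loop
vertex -2.574 -0.039 1.322
vertex -3.015 0.006 1.316
vertex -2.842 -0.47 1.378
endloop
endfacet
facet normal 0.002 -0.128 -0.992
outer loop
vertex -3.011 -0.214 -0.38
vertex -2.838 -0.69 -0.318
vertex -3.321 -0.528 -0.34
endloop
endfacet
facet normal -0.714 0.694 -0.092
outer loop
vertex -3.011 -0.214 -0.38
vertex -3.321 -0.528 -0.34
vertex -3.015 0.006 1.316
endloop
endfacet
facet normal -0.713 0.695 -0.092
outer loop
vertex -3.015 0.006 1.316
vertex -3.321 -0.528 -0.34
vertex -3.325 -0.307 1.356
endloop
endfacet
facet normal -0.002 0.129 0.992
outer loop
vertex -3.015 0.006 1.316
vertex -3.325 -0.307 1.356
vertex -2.842 -0.47 1.378
endloop
endfacet
facet normal 0.002 -0.130 -0.992
outer loop
vertex -3.321 -0.528 -0.34
vertex -2.838 -0.69 -0.318
vertex -3.268 -0.963 -0.283
endloop
endfacet
facet normal -0.993 -0.119 0.013
outer loop
vertex -3.321 -0.528 -0.34
vertex -3.268 -0.963 -0.283
vertex -3.325 -0.307 1.356
endloop
endfacet
facet normal -0.993 -0.121 0.014
outer loop
vertex -3.325 -0.307 1.356
vertex -3.268 -0.963 -0.283
vertex -3.271 -0.743 1.412
endloop
endfacet
facet normal -0.002 0.127 0.992
outer loop
vertex -3.325 -0.307 1.356
vertex -3.271 -0.743 1.412
vertex -2.842 -0.47 1.378
endloop
endfacet
facet normal 0.001 -0.128 -0.992
outer loop
vertex -3.268 -0.963 -0.283
vertex -2.838 -0.69 -0.318
vertex -2.891 -1.193 -0.253
endloop
endfacet
facet normal -0.524 -0.845 0.109
outer loop
vertex -3.268 -0.963 -0.283
vertex -2.891 -1.193 -0.253
vertex -3.271 -0.743 1.412
endloop
endfacet
facet normal -0.524 -0.845 0.109
outer loop
vertex -3.271 -0.743 1.412
vertex -2.891 -1.193 -0.253
vertex -2.894 -0.973 1.443
endloop
endfacet
facet normal -0.003 0.128 0.992
outer loop
vertex -3.271 -0.743 1.412
vertex -2.894 -0.973 1.443
vertex -2.842 -0.47 1.378
endloop
endfacet
facet normal 0.003 -0.128 -0.992
outer loop
vertex -2.891 -1.193 -0.253
vertex -2.838 -0.69 -0.318
vertex -2.474 -1.044 -0.271
endloop
endfacet
facet normal 0.339 -0.933 0.122
outer loop
vertex -2.891 -1.193 -0.253
vertex -2.474 -1.044 -0.271
vertex -2.894 -0.973 1.443
endloop
endfacet
facet normal 0.339 -0.933 0.122
outer loop
vertex -2.894 -0.973 1.443
vertex -2.474 -1.044 -0.271
vertex -2.478 -0.824 1.425
endloop
endfacet
facet normal -0.003 0.128 0.992
outer loop
vertex -2.894 -0.973 1.443
vertex -2.478 -0.824 1.425
vertex -2.842 -0.47 1.378
endloop
endfacet
facet normal 0.538 -0.445 -0.716
outer loop
vertex 1.246 0.734 -0.185
vertex 0.627 1.101 -0.879
vertex 1.46 1.51 -0.507
endloop
endfacet
facet normal 0.253 0.311 0.916
outer loop
vertex 1.246 0.734 -0.185
vertex 1.46 1.51 -0.507
vertex 0.073 1.559 -0.141
endloop
endfacet
facet normal 0.538 -0.445 -0.716
outer loop
vertex 1.46 1.51 -0.507
vertex 0.627 1.101 -0.879
vertex 1.047 1.979 -1.109
endloop
endfacet
facet normal 0.169 0.830 0.531
outer loop
vertex 1.46 1.51 -0.507
vertex 1.047 1.979 -1.109
vertex 0.073 1.559 -0.141
endloop
endfacet
facet normal 0.538 -0.445 -0.716
outer loop
vertex 1.047 1.979 -1.109
vertex 0.627 1.101 -0.879
vertex 0.317 1.786 -1.538
endloop
endfacet
facet normal -0.309 0.946 0.100
outer loop
vertex 1.047 1.979 -1.109
vertex 0.317 1.786 -1.538
vertex 0.073 1.559 -0.141
endloop
endfacet
facet normal 0.538 -0.445 -0.716
outer loop
vertex 0.317 1.786 -1.538
vertex 0.627 1.101 -0.879
vertex -0.179 1.077 -1.47
endloop
endfacet
facet normal -0.821 0.569 -0.051
outer loop
vertex 0.317 1.786 -1.538
vertex -0.179 1.077 -1.47
vertex 0.073 1.559 -0.141
endloop
endfacet
facet normal 0.538 -0.445 -0.716
outer loop
vertex -0.179 1.077 -1.47
vertex 0.627 1.101 -0.879
vertex -0.068 0.386 -0.957
endloop
endfacet
facet normal -0.981 -0.015 0.192
outer loop
vertex -0.179 1.077 -1.47
vertex -0.068 0.386 -0.957
vertex 0.073 1.559 -0.141
endloop
endfacet
facet normal 0.538 -0.445 -0.716
outer loop
vertex -0.068 0.386 -0.957
vertex 0.627 1.101 -0.879
vertex 0.566 0.233 -0.385
endloop
endfacet
facet normal -0.670 -0.368 0.645
outer loop
vertex -0.068 0.386 -0.957
vertex 0.566 0.233 -0.385
vertex 0.073 1.559 -0.141
endloop
endfacet
facet normal 0.538 -0.445 -0.716
outer loop
vertex 0.566 0.233 -0.385
vertex 0.627 1.101 -0.879
vertex 1.246 0.734 -0.185
endloop
endfacet
facet normal -0.120 -0.223 0.967
outer loop
vertex 0.566 0.233 -0.385
vertex 1.246 0.734 -0.185
vertex 0.073 1.559 -0.141
endloop
endfacet

endsolid


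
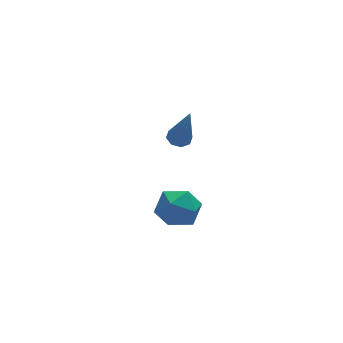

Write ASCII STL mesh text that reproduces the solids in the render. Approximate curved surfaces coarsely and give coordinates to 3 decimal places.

solid 
facet normal -0.049 0.384 -0.922
outer loop
vertex -0.954 3.501 2.304
vertex -1.382 3.238 2.217
vertex -1.275 3.7 2.404
endloop
endfacet
facet normal 0.565 0.670 0.482
outer loop
vertex -0.954 3.501 2.304
vertex -1.275 3.7 2.404
vertex -1.278 2.422 4.183
endloop
endfacet
facet normal -0.048 0.384 -0.922
outer loop
vertex -1.275 3.7 2.404
vertex -1.382 3.238 2.217
vertex -1.659 3.628 2.394
endloop
endfacet
facet normal -0.165 0.801 0.575
outer loop
vertex -1.275 3.7 2.404
vertex -1.659 3.628 2.394
vertex -1.278 2.422 4.183
endloop
endfacet
facet normal -0.050 0.383 -0.922
outer loop
vertex -1.659 3.628 2.394
vertex -1.382 3.238 2.217
vertex -1.88 3.327 2.281
endloop
endfacet
facet normal -0.793 0.414 0.448
outer loop
vertex -1.659 3.628 2.394
vertex -1.88 3.327 2.281
vertex -1.278 2.422 4.183
endloop
endfacet
facet normal -0.050 0.382 -0.923
outer loop
vertex -1.88 3.327 2.281
vertex -1.382 3.238 2.217
vertex -1.81 2.974 2.131
endloop
endfacet
facet normal -0.949 -0.263 0.175
outer loop
vertex -1.88 3.327 2.281
vertex -1.81 2.974 2.131
vertex -1.278 2.422 4.183
endloop
endfacet
facet normal -0.050 0.382 -0.923
outer loop
vertex -1.81 2.974 2.131
vertex -1.382 3.238 2.217
vertex -1.489 2.775 2.031
endloop
endfacet
facet normal -0.544 -0.835 -0.084
outer loop
vertex -1.81 2.974 2.131
vertex -1.489 2.775 2.031
vertex -1.278 2.422 4.183
endloop
endfacet
facet normal -0.048 0.382 -0.923
outer loop
vertex -1.489 2.775 2.031
vertex -1.382 3.238 2.217
vertex -1.105 2.847 2.041
endloop
endfacet
facet normal 0.186 -0.967 -0.177
outer loop
vertex -1.489 2.775 2.031
vertex -1.105 2.847 2.041
vertex -1.278 2.422 4.183
endloop
endfacet
facet normal -0.048 0.382 -0.923
outer loop
vertex -1.105 2.847 2.041
vertex -1.382 3.238 2.217
vertex -0.884 3.148 2.154
endloop
endfacet
facet normal 0.814 -0.579 -0.049
outer loop
vertex -1.105 2.847 2.041
vertex -0.884 3.148 2.154
vertex -1.278 2.422 4.183
endloop
endfacet
facet normal -0.048 0.383 -0.923
outer loop
vertex -0.884 3.148 2.154
vertex -1.382 3.238 2.217
vertex -0.954 3.501 2.304
endloop
endfacet
facet normal 0.970 0.097 0.223
outer loop
vertex -0.884 3.148 2.154
vertex -0.954 3.501 2.304
vertex -1.278 2.422 4.183
endloop
endfacet
facet normal -0.741 0.658 0.135
outer loop
vertex -2.097 3.296 -1.624
vertex -2.696 2.554 -1.294
vertex -2.122 3.066 -0.642
endloop
endfacet
facet normal -0.104 0.969 0.224
outer loop
vertex -2.097 3.296 -1.624
vertex -2.122 3.066 -0.642
vertex -1.24 3.265 -1.091
endloop
endfacet
facet normal 0.268 0.886 -0.379
outer loop
vertex -2.097 3.296 -1.624
vertex -1.24 3.265 -1.091
vertex -1.27 2.876 -2.022
endloop
endfacet
facet normal -0.138 0.524 -0.840
outer loop
vertex -2.097 3.296 -1.624
vertex -1.27 2.876 -2.022
vertex -2.17 2.436 -2.148
endloop
endfacet
facet normal -0.762 0.383 -0.522
outer loop
vertex -2.097 3.296 -1.624
vertex -2.17 2.436 -2.148
vertex -2.696 2.554 -1.294
endloop
endfacet
facet normal 0.239 0.623 0.745
outer loop
vertex -1.24 3.265 -1.091
vertex -2.122 3.066 -0.642
vertex -1.31 2.504 -0.432
endloop
endfacet
facet normal -0.790 0.120 0.601
outer loop
vertex -2.122 3.066 -0.642
vertex -2.696 2.554 -1.294
vertex -2.21 2.064 -0.558
endloop
endfacet
facet normal -0.825 -0.325 -0.463
outer loop
vertex -2.696 2.554 -1.294
vertex -2.17 2.436 -2.148
vertex -2.24 1.675 -1.489
endloop
endfacet
facet normal 0.185 -0.098 -0.978
outer loop
vertex -2.17 2.436 -2.148
vertex -1.27 2.876 -2.022
vertex -1.358 1.874 -1.938
endloop
endfacet
facet normal 0.842 0.488 -0.231
outer loop
vertex -1.27 2.876 -2.022
vertex -1.24 3.265 -1.091
vertex -0.784 2.386 -1.286
endloop
endfacet
facet normal 0.138 -0.524 0.840
outer loop
vertex -1.383 1.644 -0.956
vertex -1.31 2.504 -0.432
vertex -2.21 2.064 -0.558
endloop
endfacet
facet normal -0.268 -0.886 0.379
outer loop
vertex -1.383 1.644 -0.956
vertex -2.21 2.064 -0.558
vertex -2.24 1.675 -1.489
endloop
endfacet
facet normal 0.104 -0.969 -0.224
outer loop
vertex -1.383 1.644 -0.956
vertex -2.24 1.675 -1.489
vertex -1.358 1.874 -1.938
endloop
endfacet
facet normal 0.741 -0.658 -0.135
outer loop
vertex -1.383 1.644 -0.956
vertex -1.358 1.874 -1.938
vertex -0.784 2.386 -1.286
endloop
endfacet
facet normal 0.762 -0.383 0.522
outer loop
vertex -1.383 1.644 -0.956
vertex -0.784 2.386 -1.286
vertex -1.31 2.504 -0.432
endloop
endfacet
facet normal -0.185 0.098 0.978
outer loop
vertex -2.21 2.064 -0.558
vertex -1.31 2.504 -0.432
vertex -2.122 3.066 -0.642
endloop
endfacet
facet normal -0.842 -0.488 0.231
outer loop
vertex -2.24 1.675 -1.489
vertex -2.21 2.064 -0.558
vertex -2.696 2.554 -1.294
endloop
endfacet
facet normal -0.239 -0.623 -0.745
outer loop
vertex -1.358 1.874 -1.938
vertex -2.24 1.675 -1.489
vertex -2.17 2.436 -2.148
endloop
endfacet
facet normal 0.790 -0.120 -0.601
outer loop
vertex -0.784 2.386 -1.286
vertex -1.358 1.874 -1.938
vertex -1.27 2.876 -2.022
endloop
endfacet
facet normal 0.825 0.325 0.463
outer loop
vertex -1.31 2.504 -0.432
vertex -0.784 2.386 -1.286
vertex -1.24 3.265 -1.091
endloop
endfacet

endsolid


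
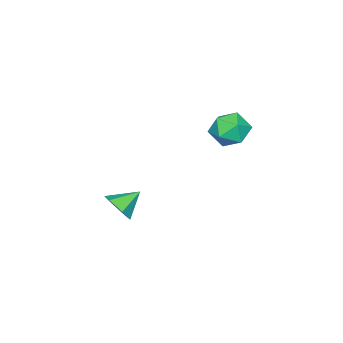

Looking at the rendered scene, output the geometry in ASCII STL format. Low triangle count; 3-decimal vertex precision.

solid 
facet normal 0.155 0.121 0.980
outer loop
vertex 2.602 2.77 1.94
vertex 1.783 2.251 2.134
vertex 2.654 1.789 2.053
endloop
endfacet
facet normal 0.774 0.113 0.623
outer loop
vertex 2.602 2.77 1.94
vertex 2.654 1.789 2.053
vertex 3.168 2.233 1.334
endloop
endfacet
facet normal 0.757 0.638 0.141
outer loop
vertex 2.602 2.77 1.94
vertex 3.168 2.233 1.334
vertex 2.616 2.968 0.972
endloop
endfacet
facet normal 0.128 0.971 0.201
outer loop
vertex 2.602 2.77 1.94
vertex 2.616 2.968 0.972
vertex 1.76 2.979 1.466
endloop
endfacet
facet normal -0.243 0.652 0.719
outer loop
vertex 2.602 2.77 1.94
vertex 1.76 2.979 1.466
vertex 1.783 2.251 2.134
endloop
endfacet
facet normal 0.818 -0.507 0.272
outer loop
vertex 3.168 2.233 1.334
vertex 2.654 1.789 2.053
vertex 2.7 1.381 1.154
endloop
endfacet
facet normal -0.183 -0.494 0.850
outer loop
vertex 2.654 1.789 2.053
vertex 1.783 2.251 2.134
vertex 1.844 1.392 1.648
endloop
endfacet
facet normal -0.828 0.365 0.426
outer loop
vertex 1.783 2.251 2.134
vertex 1.76 2.979 1.466
vertex 1.292 2.127 1.286
endloop
endfacet
facet normal -0.226 0.883 -0.412
outer loop
vertex 1.76 2.979 1.466
vertex 2.616 2.968 0.972
vertex 1.806 2.571 0.567
endloop
endfacet
facet normal 0.790 0.343 -0.508
outer loop
vertex 2.616 2.968 0.972
vertex 3.168 2.233 1.334
vertex 2.677 2.109 0.486
endloop
endfacet
facet normal -0.128 -0.971 -0.201
outer loop
vertex 1.858 1.59 0.68
vertex 2.7 1.381 1.154
vertex 1.844 1.392 1.648
endloop
endfacet
facet normal -0.757 -0.638 -0.141
outer loop
vertex 1.858 1.59 0.68
vertex 1.844 1.392 1.648
vertex 1.292 2.127 1.286
endloop
endfacet
facet normal -0.774 -0.113 -0.623
outer loop
vertex 1.858 1.59 0.68
vertex 1.292 2.127 1.286
vertex 1.806 2.571 0.567
endloop
endfacet
facet normal -0.155 -0.121 -0.980
outer loop
vertex 1.858 1.59 0.68
vertex 1.806 2.571 0.567
vertex 2.677 2.109 0.486
endloop
endfacet
facet normal 0.243 -0.652 -0.719
outer loop
vertex 1.858 1.59 0.68
vertex 2.677 2.109 0.486
vertex 2.7 1.381 1.154
endloop
endfacet
facet normal 0.226 -0.883 0.412
outer loop
vertex 1.844 1.392 1.648
vertex 2.7 1.381 1.154
vertex 2.654 1.789 2.053
endloop
endfacet
facet normal -0.790 -0.343 0.508
outer loop
vertex 1.292 2.127 1.286
vertex 1.844 1.392 1.648
vertex 1.783 2.251 2.134
endloop
endfacet
facet normal -0.818 0.507 -0.272
outer loop
vertex 1.806 2.571 0.567
vertex 1.292 2.127 1.286
vertex 1.76 2.979 1.466
endloop
endfacet
facet normal 0.183 0.494 -0.850
outer loop
vertex 2.677 2.109 0.486
vertex 1.806 2.571 0.567
vertex 2.616 2.968 0.972
endloop
endfacet
facet normal 0.828 -0.365 -0.426
outer loop
vertex 2.7 1.381 1.154
vertex 2.677 2.109 0.486
vertex 3.168 2.233 1.334
endloop
endfacet
facet normal 0.745 -0.405 -0.530
outer loop
vertex 4.418 -1.813 -4.023
vertex 3.898 -2.436 -4.277
vertex 3.961 -1.722 -4.734
endloop
endfacet
facet normal -0.019 0.990 0.139
outer loop
vertex 4.418 -1.813 -4.023
vertex 3.961 -1.722 -4.734
vertex 2.922 -1.904 -3.583
endloop
endfacet
facet normal 0.745 -0.405 -0.530
outer loop
vertex 3.961 -1.722 -4.734
vertex 3.898 -2.436 -4.277
vertex 3.442 -2.344 -4.988
endloop
endfacet
facet normal -0.597 0.675 -0.433
outer loop
vertex 3.961 -1.722 -4.734
vertex 3.442 -2.344 -4.988
vertex 2.922 -1.904 -3.583
endloop
endfacet
facet normal 0.745 -0.405 -0.530
outer loop
vertex 3.442 -2.344 -4.988
vertex 3.898 -2.436 -4.277
vertex 3.378 -3.058 -4.532
endloop
endfacet
facet normal -0.943 -0.115 -0.313
outer loop
vertex 3.442 -2.344 -4.988
vertex 3.378 -3.058 -4.532
vertex 2.922 -1.904 -3.583
endloop
endfacet
facet normal 0.745 -0.406 -0.530
outer loop
vertex 3.378 -3.058 -4.532
vertex 3.898 -2.436 -4.277
vertex 3.834 -3.15 -3.82
endloop
endfacet
facet normal -0.711 -0.592 0.379
outer loop
vertex 3.378 -3.058 -4.532
vertex 3.834 -3.15 -3.82
vertex 2.922 -1.904 -3.583
endloop
endfacet
facet normal 0.745 -0.406 -0.530
outer loop
vertex 3.834 -3.15 -3.82
vertex 3.898 -2.436 -4.277
vertex 4.354 -2.527 -3.566
endloop
endfacet
facet normal -0.132 -0.278 0.952
outer loop
vertex 3.834 -3.15 -3.82
vertex 4.354 -2.527 -3.566
vertex 2.922 -1.904 -3.583
endloop
endfacet
facet normal 0.745 -0.406 -0.530
outer loop
vertex 4.354 -2.527 -3.566
vertex 3.898 -2.436 -4.277
vertex 4.418 -1.813 -4.023
endloop
endfacet
facet normal 0.213 0.513 0.831
outer loop
vertex 4.354 -2.527 -3.566
vertex 4.418 -1.813 -4.023
vertex 2.922 -1.904 -3.583
endloop
endfacet

endsolid


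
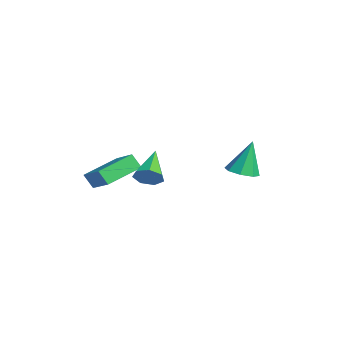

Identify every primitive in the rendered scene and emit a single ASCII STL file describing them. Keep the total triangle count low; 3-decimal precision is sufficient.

solid 
facet normal -0.440 -0.379 0.814
outer loop
vertex -1.389 -4.432 0.69
vertex -1.969 -2.721 1.174
vertex -2.881 -4.677 -0.23
endloop
endfacet
facet normal 0.309 -0.915 -0.258
outer loop
vertex -2.511 -4.359 -0.914
vertex -1.389 -4.432 0.69
vertex -2.881 -4.677 -0.23
endloop
endfacet
facet normal -0.439 -0.379 0.814
outer loop
vertex -2.881 -4.677 -0.23
vertex -1.969 -2.721 1.174
vertex -3.461 -2.967 0.254
endloop
endfacet
facet normal -0.843 -0.139 -0.520
outer loop
vertex -3.461 -2.967 0.254
vertex -2.511 -4.359 -0.914
vertex -2.881 -4.677 -0.23
endloop
endfacet
facet normal 0.843 0.139 0.520
outer loop
vertex -1.389 -4.432 0.69
vertex -1.599 -2.403 0.49
vertex -1.969 -2.721 1.174
endloop
endfacet
facet normal 0.310 -0.915 -0.259
outer loop
vertex -1.019 -4.113 0.006
vertex -1.389 -4.432 0.69
vertex -2.511 -4.359 -0.914
endloop
endfacet
facet normal 0.843 0.139 0.520
outer loop
vertex -1.019 -4.113 0.006
vertex -1.599 -2.403 0.49
vertex -1.389 -4.432 0.69
endloop
endfacet
facet normal -0.310 0.915 0.258
outer loop
vertex -1.969 -2.721 1.174
vertex -1.599 -2.403 0.49
vertex -3.461 -2.967 0.254
endloop
endfacet
facet normal -0.843 -0.138 -0.520
outer loop
vertex -3.091 -2.648 -0.43
vertex -2.511 -4.359 -0.914
vertex -3.461 -2.967 0.254
endloop
endfacet
facet normal -0.310 0.915 0.259
outer loop
vertex -3.461 -2.967 0.254
vertex -1.599 -2.403 0.49
vertex -3.091 -2.648 -0.43
endloop
endfacet
facet normal 0.440 0.379 -0.814
outer loop
vertex -3.091 -2.648 -0.43
vertex -1.019 -4.113 0.006
vertex -2.511 -4.359 -0.914
endloop
endfacet
facet normal 0.440 0.380 -0.814
outer loop
vertex -1.599 -2.403 0.49
vertex -1.019 -4.113 0.006
vertex -3.091 -2.648 -0.43
endloop
endfacet
facet normal 0.771 -0.438 -0.462
outer loop
vertex 1.465 -2.497 1.551
vertex 1.026 -2.95 1.248
vertex 1.24 -2.326 1.013
endloop
endfacet
facet normal 0.231 0.951 0.206
outer loop
vertex 1.465 -2.497 1.551
vertex 1.24 -2.326 1.013
vertex -0.346 -2.17 2.072
endloop
endfacet
facet normal 0.770 -0.439 -0.463
outer loop
vertex 1.24 -2.326 1.013
vertex 1.026 -2.95 1.248
vertex 0.853 -2.625 0.653
endloop
endfacet
facet normal -0.227 0.855 -0.466
outer loop
vertex 1.24 -2.326 1.013
vertex 0.853 -2.625 0.653
vertex -0.346 -2.17 2.072
endloop
endfacet
facet normal 0.771 -0.438 -0.463
outer loop
vertex 0.853 -2.625 0.653
vertex 1.026 -2.95 1.248
vertex 0.597 -3.169 0.741
endloop
endfacet
facet normal -0.708 0.225 -0.670
outer loop
vertex 0.853 -2.625 0.653
vertex 0.597 -3.169 0.741
vertex -0.346 -2.17 2.072
endloop
endfacet
facet normal 0.771 -0.438 -0.463
outer loop
vertex 0.597 -3.169 0.741
vertex 1.026 -2.95 1.248
vertex 0.664 -3.548 1.211
endloop
endfacet
facet normal -0.849 -0.464 -0.253
outer loop
vertex 0.597 -3.169 0.741
vertex 0.664 -3.548 1.211
vertex -0.346 -2.17 2.072
endloop
endfacet
facet normal 0.771 -0.438 -0.462
outer loop
vertex 0.664 -3.548 1.211
vertex 1.026 -2.95 1.248
vertex 1.003 -3.476 1.709
endloop
endfacet
facet normal -0.545 -0.694 0.471
outer loop
vertex 0.664 -3.548 1.211
vertex 1.003 -3.476 1.709
vertex -0.346 -2.17 2.072
endloop
endfacet
facet normal 0.770 -0.439 -0.463
outer loop
vertex 1.003 -3.476 1.709
vertex 1.026 -2.95 1.248
vertex 1.36 -3.009 1.86
endloop
endfacet
facet normal -0.024 -0.291 0.956
outer loop
vertex 1.003 -3.476 1.709
vertex 1.36 -3.009 1.86
vertex -0.346 -2.17 2.072
endloop
endfacet
facet normal 0.771 -0.437 -0.463
outer loop
vertex 1.36 -3.009 1.86
vertex 1.026 -2.95 1.248
vertex 1.465 -2.497 1.551
endloop
endfacet
facet normal 0.321 0.440 0.839
outer loop
vertex 1.36 -3.009 1.86
vertex 1.465 -2.497 1.551
vertex -0.346 -2.17 2.072
endloop
endfacet
facet normal 0.131 -0.320 -0.938
outer loop
vertex 0.154 2.148 -0.0
vertex -0.612 1.92 -0.029
vertex -0.215 2.593 -0.203
endloop
endfacet
facet normal 0.680 0.684 0.264
outer loop
vertex 0.154 2.148 -0.0
vertex -0.215 2.593 -0.203
vertex -0.848 2.5 1.669
endloop
endfacet
facet normal 0.131 -0.320 -0.938
outer loop
vertex -0.215 2.593 -0.203
vertex -0.612 1.92 -0.029
vertex -0.817 2.643 -0.304
endloop
endfacet
facet normal 0.070 0.995 0.073
outer loop
vertex -0.215 2.593 -0.203
vertex -0.817 2.643 -0.304
vertex -0.848 2.5 1.669
endloop
endfacet
facet normal 0.131 -0.320 -0.938
outer loop
vertex -0.817 2.643 -0.304
vertex -0.612 1.92 -0.029
vertex -1.299 2.27 -0.244
endloop
endfacet
facet normal -0.608 0.793 0.048
outer loop
vertex -0.817 2.643 -0.304
vertex -1.299 2.27 -0.244
vertex -0.848 2.5 1.669
endloop
endfacet
facet normal 0.130 -0.320 -0.938
outer loop
vertex -1.299 2.27 -0.244
vertex -0.612 1.92 -0.029
vertex -1.378 1.693 -0.058
endloop
endfacet
facet normal -0.959 0.197 0.203
outer loop
vertex -1.299 2.27 -0.244
vertex -1.378 1.693 -0.058
vertex -0.848 2.5 1.669
endloop
endfacet
facet normal 0.130 -0.320 -0.938
outer loop
vertex -1.378 1.693 -0.058
vertex -0.612 1.92 -0.029
vertex -1.009 1.248 0.145
endloop
endfacet
facet normal -0.778 -0.442 0.446
outer loop
vertex -1.378 1.693 -0.058
vertex -1.009 1.248 0.145
vertex -0.848 2.5 1.669
endloop
endfacet
facet normal 0.131 -0.320 -0.938
outer loop
vertex -1.009 1.248 0.145
vertex -0.612 1.92 -0.029
vertex -0.407 1.198 0.246
endloop
endfacet
facet normal -0.169 -0.753 0.636
outer loop
vertex -1.009 1.248 0.145
vertex -0.407 1.198 0.246
vertex -0.848 2.5 1.669
endloop
endfacet
facet normal 0.129 -0.321 -0.938
outer loop
vertex -0.407 1.198 0.246
vertex -0.612 1.92 -0.029
vertex 0.075 1.57 0.185
endloop
endfacet
facet normal 0.509 -0.551 0.662
outer loop
vertex -0.407 1.198 0.246
vertex 0.075 1.57 0.185
vertex -0.848 2.5 1.669
endloop
endfacet
facet normal 0.130 -0.318 -0.939
outer loop
vertex 0.075 1.57 0.185
vertex -0.612 1.92 -0.029
vertex 0.154 2.148 -0.0
endloop
endfacet
facet normal 0.861 0.045 0.507
outer loop
vertex 0.075 1.57 0.185
vertex 0.154 2.148 -0.0
vertex -0.848 2.5 1.669
endloop
endfacet

endsolid


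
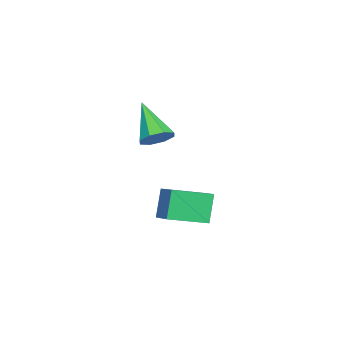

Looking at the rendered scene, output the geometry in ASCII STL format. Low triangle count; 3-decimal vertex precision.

solid 
facet normal 0.476 0.469 -0.744
outer loop
vertex -2.323 -2.121 2.781
vertex -2.812 -1.649 2.766
vertex -2.222 -1.721 3.098
endloop
endfacet
facet normal 0.657 -0.563 0.501
outer loop
vertex -2.323 -2.121 2.781
vertex -2.222 -1.721 3.098
vertex -3.688 -2.511 4.134
endloop
endfacet
facet normal 0.476 0.468 -0.744
outer loop
vertex -2.222 -1.721 3.098
vertex -2.812 -1.649 2.766
vertex -2.467 -1.278 3.22
endloop
endfacet
facet normal 0.549 0.074 0.833
outer loop
vertex -2.222 -1.721 3.098
vertex -2.467 -1.278 3.22
vertex -3.688 -2.511 4.134
endloop
endfacet
facet normal 0.476 0.468 -0.744
outer loop
vertex -2.467 -1.278 3.22
vertex -2.812 -1.649 2.766
vertex -2.913 -1.052 3.077
endloop
endfacet
facet normal 0.030 0.576 0.817
outer loop
vertex -2.467 -1.278 3.22
vertex -2.913 -1.052 3.077
vertex -3.688 -2.511 4.134
endloop
endfacet
facet normal 0.477 0.468 -0.744
outer loop
vertex -2.913 -1.052 3.077
vertex -2.812 -1.649 2.766
vertex -3.3 -1.176 2.751
endloop
endfacet
facet normal -0.599 0.653 0.463
outer loop
vertex -2.913 -1.052 3.077
vertex -3.3 -1.176 2.751
vertex -3.688 -2.511 4.134
endloop
endfacet
facet normal 0.477 0.469 -0.743
outer loop
vertex -3.3 -1.176 2.751
vertex -2.812 -1.649 2.766
vertex -3.401 -1.576 2.434
endloop
endfacet
facet normal -0.965 0.260 -0.020
outer loop
vertex -3.3 -1.176 2.751
vertex -3.401 -1.576 2.434
vertex -3.688 -2.511 4.134
endloop
endfacet
facet normal 0.477 0.470 -0.743
outer loop
vertex -3.401 -1.576 2.434
vertex -2.812 -1.649 2.766
vertex -3.156 -2.019 2.311
endloop
endfacet
facet normal -0.857 -0.376 -0.352
outer loop
vertex -3.401 -1.576 2.434
vertex -3.156 -2.019 2.311
vertex -3.688 -2.511 4.134
endloop
endfacet
facet normal 0.478 0.469 -0.743
outer loop
vertex -3.156 -2.019 2.311
vertex -2.812 -1.649 2.766
vertex -2.71 -2.245 2.455
endloop
endfacet
facet normal -0.337 -0.879 -0.336
outer loop
vertex -3.156 -2.019 2.311
vertex -2.71 -2.245 2.455
vertex -3.688 -2.511 4.134
endloop
endfacet
facet normal 0.476 0.470 -0.744
outer loop
vertex -2.71 -2.245 2.455
vertex -2.812 -1.649 2.766
vertex -2.323 -2.121 2.781
endloop
endfacet
facet normal 0.291 -0.956 0.018
outer loop
vertex -2.71 -2.245 2.455
vertex -2.323 -2.121 2.781
vertex -3.688 -2.511 4.134
endloop
endfacet
facet normal -0.513 0.829 -0.225
outer loop
vertex -4.966 -0.646 -0.57
vertex -3.947 0.098 -0.152
vertex -4.448 -0.661 -1.806
endloop
endfacet
facet normal -0.767 -0.560 -0.314
outer loop
vertex -3.633 -1.978 -1.448
vertex -4.966 -0.646 -0.57
vertex -4.448 -0.661 -1.806
endloop
endfacet
facet normal -0.512 0.829 -0.225
outer loop
vertex -4.448 -0.661 -1.806
vertex -3.947 0.098 -0.152
vertex -3.428 0.083 -1.387
endloop
endfacet
facet normal 0.387 -0.011 -0.922
outer loop
vertex -3.428 0.083 -1.387
vertex -3.633 -1.978 -1.448
vertex -4.448 -0.661 -1.806
endloop
endfacet
facet normal -0.387 0.011 0.922
outer loop
vertex -4.966 -0.646 -0.57
vertex -3.132 -1.219 0.206
vertex -3.947 0.098 -0.152
endloop
endfacet
facet normal -0.767 -0.559 -0.315
outer loop
vertex -4.152 -1.963 -0.213
vertex -4.966 -0.646 -0.57
vertex -3.633 -1.978 -1.448
endloop
endfacet
facet normal -0.387 0.011 0.922
outer loop
vertex -4.152 -1.963 -0.213
vertex -3.132 -1.219 0.206
vertex -4.966 -0.646 -0.57
endloop
endfacet
facet normal 0.766 0.560 0.315
outer loop
vertex -3.947 0.098 -0.152
vertex -3.132 -1.219 0.206
vertex -3.428 0.083 -1.387
endloop
endfacet
facet normal 0.386 -0.011 -0.922
outer loop
vertex -2.614 -1.234 -1.03
vertex -3.633 -1.978 -1.448
vertex -3.428 0.083 -1.387
endloop
endfacet
facet normal 0.767 0.559 0.315
outer loop
vertex -3.428 0.083 -1.387
vertex -3.132 -1.219 0.206
vertex -2.614 -1.234 -1.03
endloop
endfacet
facet normal 0.512 -0.829 0.225
outer loop
vertex -2.614 -1.234 -1.03
vertex -4.152 -1.963 -0.213
vertex -3.633 -1.978 -1.448
endloop
endfacet
facet normal 0.512 -0.829 0.225
outer loop
vertex -3.132 -1.219 0.206
vertex -4.152 -1.963 -0.213
vertex -2.614 -1.234 -1.03
endloop
endfacet

endsolid


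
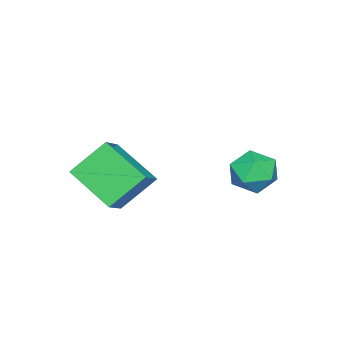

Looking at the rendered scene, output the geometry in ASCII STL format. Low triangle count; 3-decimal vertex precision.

solid 
facet normal 0.124 0.766 0.631
outer loop
vertex -2.451 3.378 -1.007
vertex -3.246 3.099 -0.512
vertex -2.367 2.751 -0.262
endloop
endfacet
facet normal 0.752 0.544 0.373
outer loop
vertex -2.451 3.378 -1.007
vertex -2.367 2.751 -0.262
vertex -1.855 2.606 -1.083
endloop
endfacet
facet normal 0.728 0.596 -0.338
outer loop
vertex -2.451 3.378 -1.007
vertex -1.855 2.606 -1.083
vertex -2.418 2.865 -1.839
endloop
endfacet
facet normal 0.088 0.849 -0.520
outer loop
vertex -2.451 3.378 -1.007
vertex -2.418 2.865 -1.839
vertex -3.277 3.17 -1.487
endloop
endfacet
facet normal -0.286 0.955 0.079
outer loop
vertex -2.451 3.378 -1.007
vertex -3.277 3.17 -1.487
vertex -3.246 3.099 -0.512
endloop
endfacet
facet normal 0.828 -0.146 0.542
outer loop
vertex -1.855 2.606 -1.083
vertex -2.367 2.751 -0.262
vertex -2.283 1.85 -0.633
endloop
endfacet
facet normal -0.188 0.214 0.959
outer loop
vertex -2.367 2.751 -0.262
vertex -3.246 3.099 -0.512
vertex -3.142 2.155 -0.281
endloop
endfacet
facet normal -0.851 0.521 0.065
outer loop
vertex -3.246 3.099 -0.512
vertex -3.277 3.17 -1.487
vertex -3.705 2.414 -1.037
endloop
endfacet
facet normal -0.246 0.349 -0.904
outer loop
vertex -3.277 3.17 -1.487
vertex -2.418 2.865 -1.839
vertex -3.193 2.269 -1.858
endloop
endfacet
facet normal 0.790 -0.062 -0.610
outer loop
vertex -2.418 2.865 -1.839
vertex -1.855 2.606 -1.083
vertex -2.314 1.921 -1.608
endloop
endfacet
facet normal -0.088 -0.849 0.520
outer loop
vertex -3.109 1.642 -1.113
vertex -2.283 1.85 -0.633
vertex -3.142 2.155 -0.281
endloop
endfacet
facet normal -0.728 -0.596 0.338
outer loop
vertex -3.109 1.642 -1.113
vertex -3.142 2.155 -0.281
vertex -3.705 2.414 -1.037
endloop
endfacet
facet normal -0.752 -0.544 -0.373
outer loop
vertex -3.109 1.642 -1.113
vertex -3.705 2.414 -1.037
vertex -3.193 2.269 -1.858
endloop
endfacet
facet normal -0.124 -0.766 -0.631
outer loop
vertex -3.109 1.642 -1.113
vertex -3.193 2.269 -1.858
vertex -2.314 1.921 -1.608
endloop
endfacet
facet normal 0.286 -0.955 -0.079
outer loop
vertex -3.109 1.642 -1.113
vertex -2.314 1.921 -1.608
vertex -2.283 1.85 -0.633
endloop
endfacet
facet normal 0.246 -0.349 0.904
outer loop
vertex -3.142 2.155 -0.281
vertex -2.283 1.85 -0.633
vertex -2.367 2.751 -0.262
endloop
endfacet
facet normal -0.790 0.062 0.610
outer loop
vertex -3.705 2.414 -1.037
vertex -3.142 2.155 -0.281
vertex -3.246 3.099 -0.512
endloop
endfacet
facet normal -0.828 0.146 -0.542
outer loop
vertex -3.193 2.269 -1.858
vertex -3.705 2.414 -1.037
vertex -3.277 3.17 -1.487
endloop
endfacet
facet normal 0.188 -0.214 -0.959
outer loop
vertex -2.314 1.921 -1.608
vertex -3.193 2.269 -1.858
vertex -2.418 2.865 -1.839
endloop
endfacet
facet normal 0.851 -0.521 -0.065
outer loop
vertex -2.283 1.85 -0.633
vertex -2.314 1.921 -1.608
vertex -1.855 2.606 -1.083
endloop
endfacet
facet normal -0.536 0.482 0.693
outer loop
vertex -0.357 -1.435 0.317
vertex 0.602 -1.279 0.951
vertex -0.006 0.348 -0.652
endloop
endfacet
facet normal -0.827 -0.134 -0.547
outer loop
vertex 0.938 -0.501 -1.871
vertex -0.357 -1.435 0.317
vertex -0.006 0.348 -0.652
endloop
endfacet
facet normal -0.536 0.482 0.693
outer loop
vertex -0.006 0.348 -0.652
vertex 0.602 -1.279 0.951
vertex 0.953 0.504 -0.018
endloop
endfacet
facet normal 0.170 0.866 -0.471
outer loop
vertex 0.953 0.504 -0.018
vertex 0.938 -0.501 -1.871
vertex -0.006 0.348 -0.652
endloop
endfacet
facet normal -0.170 -0.866 0.471
outer loop
vertex -0.357 -1.435 0.317
vertex 1.546 -2.128 -0.268
vertex 0.602 -1.279 0.951
endloop
endfacet
facet normal -0.827 -0.134 -0.547
outer loop
vertex 0.587 -2.284 -0.902
vertex -0.357 -1.435 0.317
vertex 0.938 -0.501 -1.871
endloop
endfacet
facet normal -0.170 -0.866 0.471
outer loop
vertex 0.587 -2.284 -0.902
vertex 1.546 -2.128 -0.268
vertex -0.357 -1.435 0.317
endloop
endfacet
facet normal 0.827 0.134 0.547
outer loop
vertex 0.602 -1.279 0.951
vertex 1.546 -2.128 -0.268
vertex 0.953 0.504 -0.018
endloop
endfacet
facet normal 0.170 0.866 -0.471
outer loop
vertex 1.897 -0.345 -1.237
vertex 0.938 -0.501 -1.871
vertex 0.953 0.504 -0.018
endloop
endfacet
facet normal 0.827 0.134 0.547
outer loop
vertex 0.953 0.504 -0.018
vertex 1.546 -2.128 -0.268
vertex 1.897 -0.345 -1.237
endloop
endfacet
facet normal 0.536 -0.482 -0.693
outer loop
vertex 1.897 -0.345 -1.237
vertex 0.587 -2.284 -0.902
vertex 0.938 -0.501 -1.871
endloop
endfacet
facet normal 0.536 -0.482 -0.693
outer loop
vertex 1.546 -2.128 -0.268
vertex 0.587 -2.284 -0.902
vertex 1.897 -0.345 -1.237
endloop
endfacet

endsolid


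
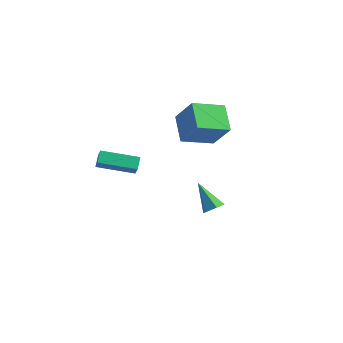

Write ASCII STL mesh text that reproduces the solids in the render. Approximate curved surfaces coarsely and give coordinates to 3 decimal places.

solid 
facet normal -0.871 -0.444 0.211
outer loop
vertex -0.23 -4.666 2.937
vertex -0.452 -4.012 3.397
vertex -0.626 -4.257 2.164
endloop
endfacet
facet normal 0.268 -0.788 -0.554
outer loop
vertex 1.272 -3.288 1.703
vertex -0.23 -4.666 2.937
vertex -0.626 -4.257 2.164
endloop
endfacet
facet normal -0.871 -0.444 0.211
outer loop
vertex -0.626 -4.257 2.164
vertex -0.452 -4.012 3.397
vertex -0.848 -3.603 2.624
endloop
endfacet
facet normal -0.413 0.426 -0.805
outer loop
vertex -0.848 -3.603 2.624
vertex 1.272 -3.288 1.703
vertex -0.626 -4.257 2.164
endloop
endfacet
facet normal 0.413 -0.426 0.805
outer loop
vertex -0.23 -4.666 2.937
vertex 1.446 -3.043 2.936
vertex -0.452 -4.012 3.397
endloop
endfacet
facet normal 0.268 -0.788 -0.554
outer loop
vertex 1.668 -3.697 2.476
vertex -0.23 -4.666 2.937
vertex 1.272 -3.288 1.703
endloop
endfacet
facet normal 0.413 -0.426 0.805
outer loop
vertex 1.668 -3.697 2.476
vertex 1.446 -3.043 2.936
vertex -0.23 -4.666 2.937
endloop
endfacet
facet normal -0.268 0.788 0.554
outer loop
vertex -0.452 -4.012 3.397
vertex 1.446 -3.043 2.936
vertex -0.848 -3.603 2.624
endloop
endfacet
facet normal -0.413 0.426 -0.805
outer loop
vertex 1.05 -2.634 2.163
vertex 1.272 -3.288 1.703
vertex -0.848 -3.603 2.624
endloop
endfacet
facet normal -0.268 0.788 0.554
outer loop
vertex -0.848 -3.603 2.624
vertex 1.446 -3.043 2.936
vertex 1.05 -2.634 2.163
endloop
endfacet
facet normal 0.871 0.444 -0.211
outer loop
vertex 1.05 -2.634 2.163
vertex 1.668 -3.697 2.476
vertex 1.272 -3.288 1.703
endloop
endfacet
facet normal 0.871 0.444 -0.211
outer loop
vertex 1.446 -3.043 2.936
vertex 1.668 -3.697 2.476
vertex 1.05 -2.634 2.163
endloop
endfacet
facet normal 0.676 -0.267 -0.687
outer loop
vertex 4.691 0.496 -2.142
vertex 4.205 0.18 -2.497
vertex 4.342 0.835 -2.617
endloop
endfacet
facet normal 0.311 0.867 0.390
outer loop
vertex 4.691 0.496 -2.142
vertex 4.342 0.835 -2.617
vertex 2.895 0.7 -1.163
endloop
endfacet
facet normal 0.676 -0.267 -0.687
outer loop
vertex 4.342 0.835 -2.617
vertex 4.205 0.18 -2.497
vertex 3.856 0.519 -2.972
endloop
endfacet
facet normal -0.368 0.885 -0.284
outer loop
vertex 4.342 0.835 -2.617
vertex 3.856 0.519 -2.972
vertex 2.895 0.7 -1.163
endloop
endfacet
facet normal 0.675 -0.268 -0.687
outer loop
vertex 3.856 0.519 -2.972
vertex 4.205 0.18 -2.497
vertex 3.719 -0.136 -2.851
endloop
endfacet
facet normal -0.875 0.095 -0.474
outer loop
vertex 3.856 0.519 -2.972
vertex 3.719 -0.136 -2.851
vertex 2.895 0.7 -1.163
endloop
endfacet
facet normal 0.675 -0.269 -0.687
outer loop
vertex 3.719 -0.136 -2.851
vertex 4.205 0.18 -2.497
vertex 4.067 -0.475 -2.376
endloop
endfacet
facet normal -0.704 -0.711 0.008
outer loop
vertex 3.719 -0.136 -2.851
vertex 4.067 -0.475 -2.376
vertex 2.895 0.7 -1.163
endloop
endfacet
facet normal 0.674 -0.269 -0.688
outer loop
vertex 4.067 -0.475 -2.376
vertex 4.205 0.18 -2.497
vertex 4.554 -0.159 -2.022
endloop
endfacet
facet normal -0.024 -0.729 0.684
outer loop
vertex 4.067 -0.475 -2.376
vertex 4.554 -0.159 -2.022
vertex 2.895 0.7 -1.163
endloop
endfacet
facet normal 0.676 -0.267 -0.687
outer loop
vertex 4.554 -0.159 -2.022
vertex 4.205 0.18 -2.497
vertex 4.691 0.496 -2.142
endloop
endfacet
facet normal 0.483 0.059 0.874
outer loop
vertex 4.554 -0.159 -2.022
vertex 4.691 0.496 -2.142
vertex 2.895 0.7 -1.163
endloop
endfacet
facet normal -0.569 0.678 0.465
outer loop
vertex 1.272 2.861 3.622
vertex 2.527 4.402 2.913
vertex 0.097 3.039 1.926
endloop
endfacet
facet normal -0.595 -0.730 0.336
outer loop
vertex 1.173 1.758 1.047
vertex 1.272 2.861 3.622
vertex 0.097 3.039 1.926
endloop
endfacet
facet normal -0.569 0.678 0.466
outer loop
vertex 0.097 3.039 1.926
vertex 2.527 4.402 2.913
vertex 1.352 4.58 1.218
endloop
endfacet
facet normal -0.567 0.086 -0.819
outer loop
vertex 1.352 4.58 1.218
vertex 1.173 1.758 1.047
vertex 0.097 3.039 1.926
endloop
endfacet
facet normal 0.567 -0.085 0.819
outer loop
vertex 1.272 2.861 3.622
vertex 3.603 3.121 2.034
vertex 2.527 4.402 2.913
endloop
endfacet
facet normal -0.595 -0.730 0.336
outer loop
vertex 2.348 1.58 2.742
vertex 1.272 2.861 3.622
vertex 1.173 1.758 1.047
endloop
endfacet
facet normal 0.567 -0.086 0.819
outer loop
vertex 2.348 1.58 2.742
vertex 3.603 3.121 2.034
vertex 1.272 2.861 3.622
endloop
endfacet
facet normal 0.595 0.730 -0.336
outer loop
vertex 2.527 4.402 2.913
vertex 3.603 3.121 2.034
vertex 1.352 4.58 1.218
endloop
endfacet
facet normal -0.568 0.086 -0.819
outer loop
vertex 2.428 3.299 0.338
vertex 1.173 1.758 1.047
vertex 1.352 4.58 1.218
endloop
endfacet
facet normal 0.595 0.730 -0.336
outer loop
vertex 1.352 4.58 1.218
vertex 3.603 3.121 2.034
vertex 2.428 3.299 0.338
endloop
endfacet
facet normal 0.569 -0.678 -0.466
outer loop
vertex 2.428 3.299 0.338
vertex 2.348 1.58 2.742
vertex 1.173 1.758 1.047
endloop
endfacet
facet normal 0.569 -0.678 -0.466
outer loop
vertex 3.603 3.121 2.034
vertex 2.348 1.58 2.742
vertex 2.428 3.299 0.338
endloop
endfacet

endsolid
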